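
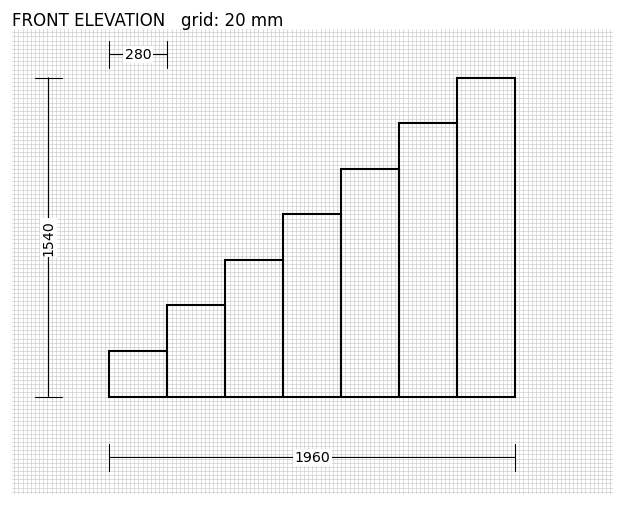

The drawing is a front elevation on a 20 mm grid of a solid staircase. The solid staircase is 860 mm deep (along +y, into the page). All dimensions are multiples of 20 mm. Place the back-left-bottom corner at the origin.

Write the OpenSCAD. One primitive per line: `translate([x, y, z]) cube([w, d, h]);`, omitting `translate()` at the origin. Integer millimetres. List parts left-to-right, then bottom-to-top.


cube([280, 860, 220]);
translate([280, 0, 0]) cube([280, 860, 440]);
translate([560, 0, 0]) cube([280, 860, 660]);
translate([840, 0, 0]) cube([280, 860, 880]);
translate([1120, 0, 0]) cube([280, 860, 1100]);
translate([1400, 0, 0]) cube([280, 860, 1320]);
translate([1680, 0, 0]) cube([280, 860, 1540]);


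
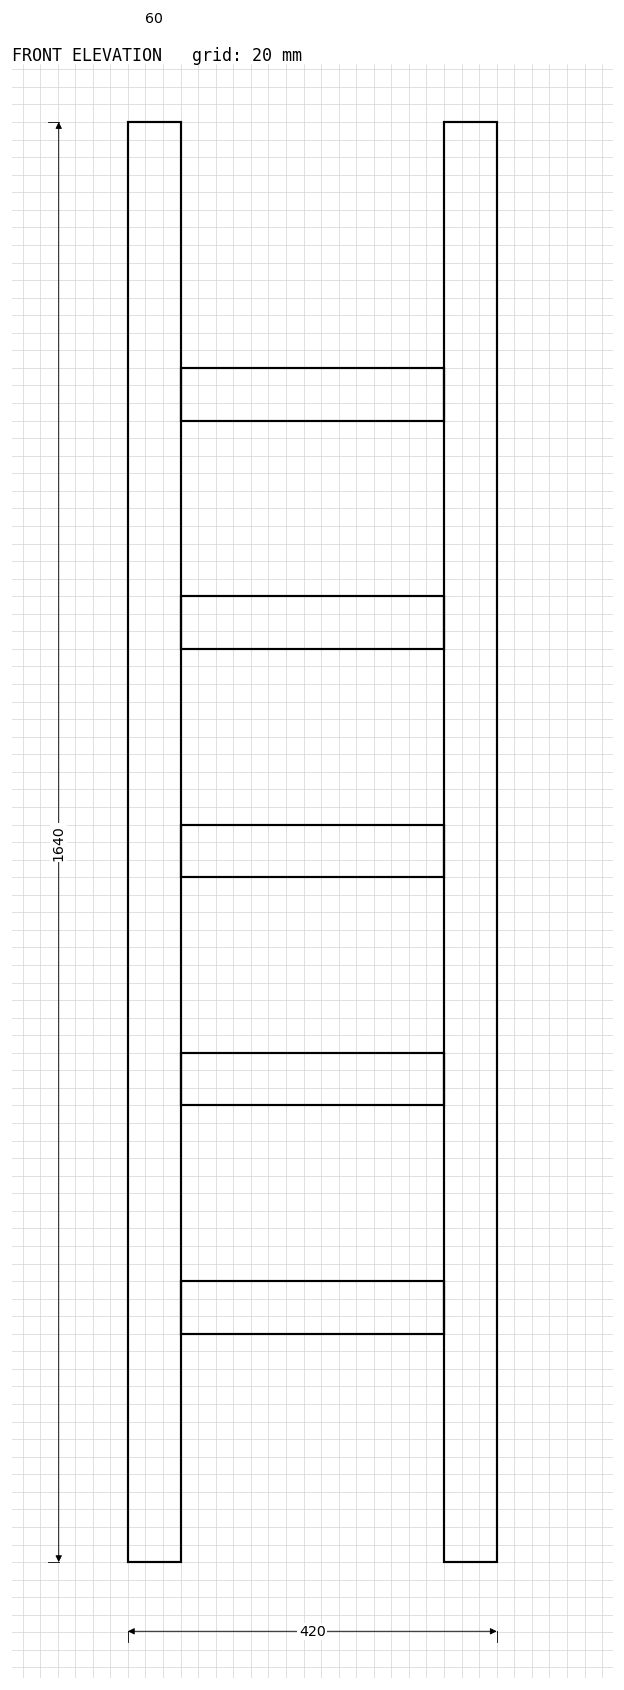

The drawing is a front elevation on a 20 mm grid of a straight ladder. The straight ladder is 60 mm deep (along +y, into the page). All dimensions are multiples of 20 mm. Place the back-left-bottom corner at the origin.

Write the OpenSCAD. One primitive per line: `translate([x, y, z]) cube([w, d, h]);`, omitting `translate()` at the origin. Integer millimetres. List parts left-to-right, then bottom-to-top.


cube([60, 60, 1640]);
translate([60, 0, 260]) cube([300, 60, 60]);
translate([60, 0, 520]) cube([300, 60, 60]);
translate([60, 0, 780]) cube([300, 60, 60]);
translate([60, 0, 1040]) cube([300, 60, 60]);
translate([60, 0, 1300]) cube([300, 60, 60]);
translate([360, 0, 0]) cube([60, 60, 1640]);


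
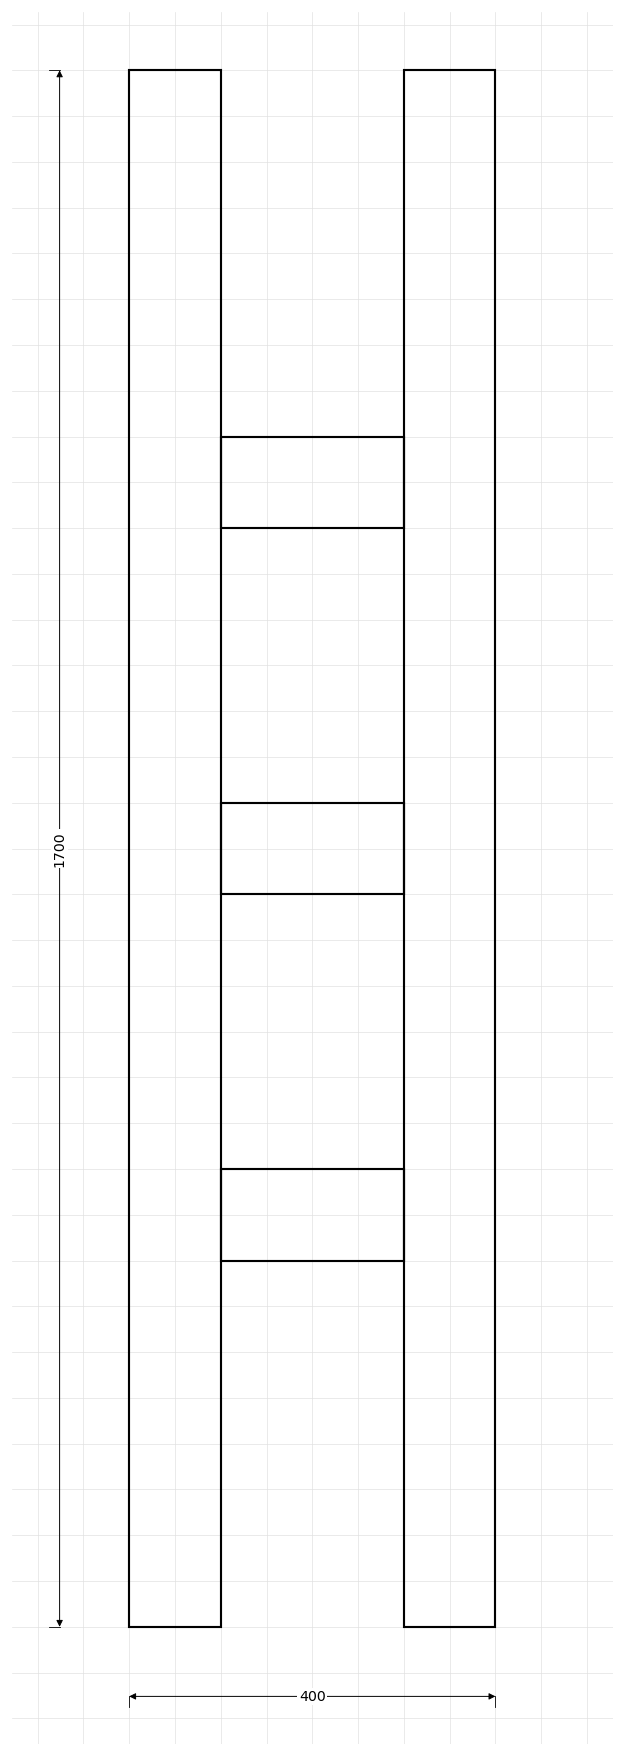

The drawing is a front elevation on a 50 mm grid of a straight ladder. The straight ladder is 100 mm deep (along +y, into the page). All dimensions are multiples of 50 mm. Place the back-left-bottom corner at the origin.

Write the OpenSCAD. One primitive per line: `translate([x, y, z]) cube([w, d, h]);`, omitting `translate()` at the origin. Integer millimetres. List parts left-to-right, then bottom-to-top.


cube([100, 100, 1700]);
translate([100, 0, 400]) cube([200, 100, 100]);
translate([100, 0, 800]) cube([200, 100, 100]);
translate([100, 0, 1200]) cube([200, 100, 100]);
translate([300, 0, 0]) cube([100, 100, 1700]);


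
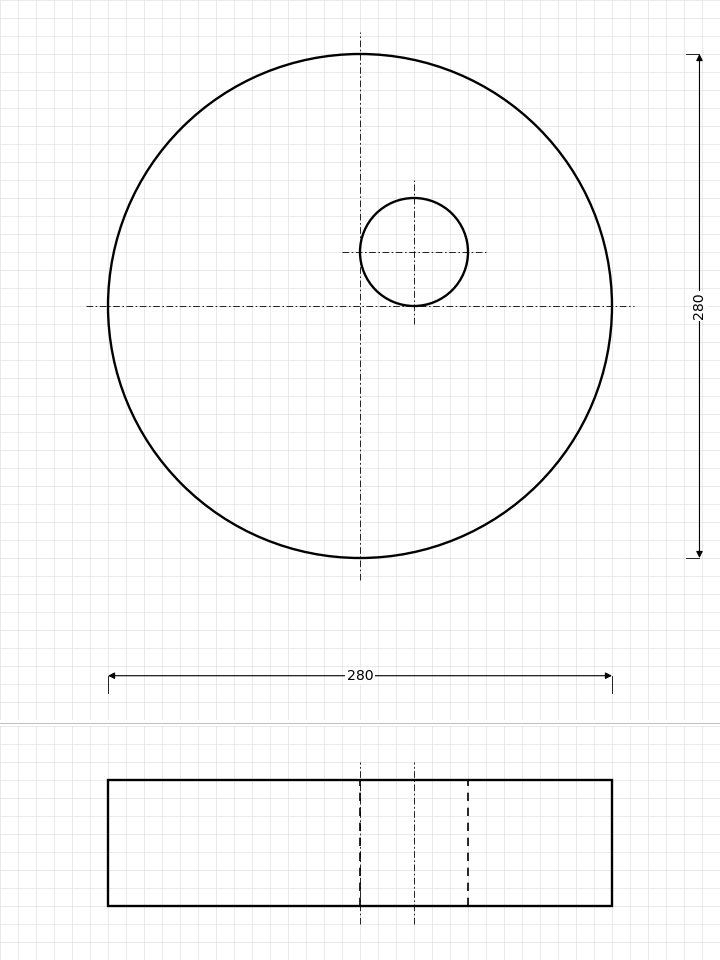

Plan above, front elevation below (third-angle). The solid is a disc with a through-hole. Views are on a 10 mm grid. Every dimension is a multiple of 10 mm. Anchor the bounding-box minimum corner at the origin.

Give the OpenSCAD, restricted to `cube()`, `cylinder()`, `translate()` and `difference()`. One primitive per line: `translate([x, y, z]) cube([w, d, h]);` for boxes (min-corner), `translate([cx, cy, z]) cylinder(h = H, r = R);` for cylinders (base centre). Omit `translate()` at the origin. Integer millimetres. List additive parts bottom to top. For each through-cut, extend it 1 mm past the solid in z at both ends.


difference() {
  translate([140, 140, 0]) cylinder(h = 70, r = 140);
  translate([170, 170, -1]) cylinder(h = 72, r = 30);
}


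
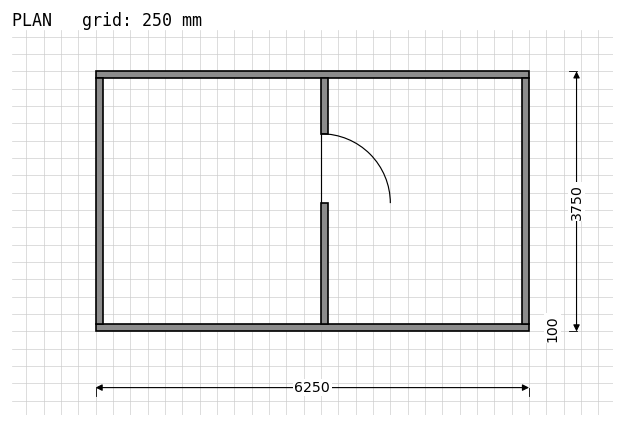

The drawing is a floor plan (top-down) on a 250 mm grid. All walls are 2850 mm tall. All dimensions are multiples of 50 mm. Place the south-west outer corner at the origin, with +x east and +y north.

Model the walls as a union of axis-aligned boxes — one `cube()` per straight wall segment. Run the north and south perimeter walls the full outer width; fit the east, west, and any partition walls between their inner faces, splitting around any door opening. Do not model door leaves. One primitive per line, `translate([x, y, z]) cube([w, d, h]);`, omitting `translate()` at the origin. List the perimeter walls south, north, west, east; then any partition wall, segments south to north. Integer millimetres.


cube([6250, 100, 2850]);
translate([0, 3650, 0]) cube([6250, 100, 2850]);
translate([0, 100, 0]) cube([100, 3550, 2850]);
translate([6150, 100, 0]) cube([100, 3550, 2850]);
translate([3250, 100, 0]) cube([100, 1750, 2850]);
translate([3250, 2850, 0]) cube([100, 800, 2850]);


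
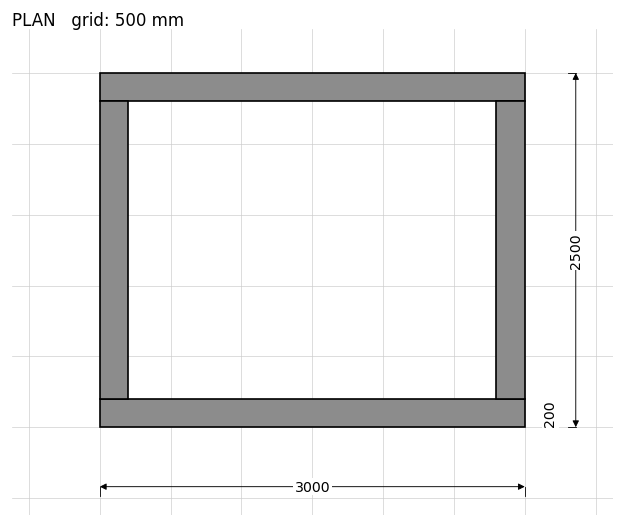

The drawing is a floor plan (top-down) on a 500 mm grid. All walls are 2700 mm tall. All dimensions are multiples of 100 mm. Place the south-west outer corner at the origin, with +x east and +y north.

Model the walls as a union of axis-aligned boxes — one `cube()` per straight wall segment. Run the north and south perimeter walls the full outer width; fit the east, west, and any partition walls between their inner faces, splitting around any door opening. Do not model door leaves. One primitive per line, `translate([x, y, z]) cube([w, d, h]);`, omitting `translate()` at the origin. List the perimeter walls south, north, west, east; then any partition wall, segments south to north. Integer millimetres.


cube([3000, 200, 2700]);
translate([0, 2300, 0]) cube([3000, 200, 2700]);
translate([0, 200, 0]) cube([200, 2100, 2700]);
translate([2800, 200, 0]) cube([200, 2100, 2700]);


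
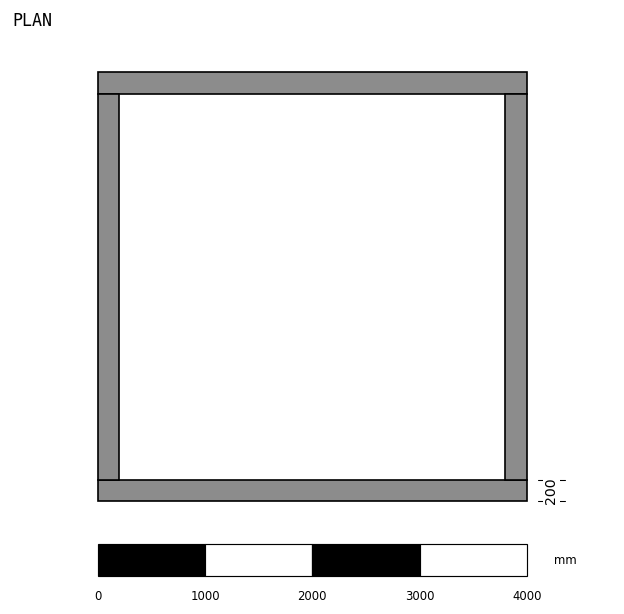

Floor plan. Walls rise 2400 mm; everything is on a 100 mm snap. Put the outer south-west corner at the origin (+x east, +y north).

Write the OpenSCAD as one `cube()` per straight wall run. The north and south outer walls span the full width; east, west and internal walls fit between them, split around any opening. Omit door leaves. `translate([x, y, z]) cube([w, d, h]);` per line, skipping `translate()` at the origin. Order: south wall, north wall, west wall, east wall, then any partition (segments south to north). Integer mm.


cube([4000, 200, 2400]);
translate([0, 3800, 0]) cube([4000, 200, 2400]);
translate([0, 200, 0]) cube([200, 3600, 2400]);
translate([3800, 200, 0]) cube([200, 3600, 2400]);


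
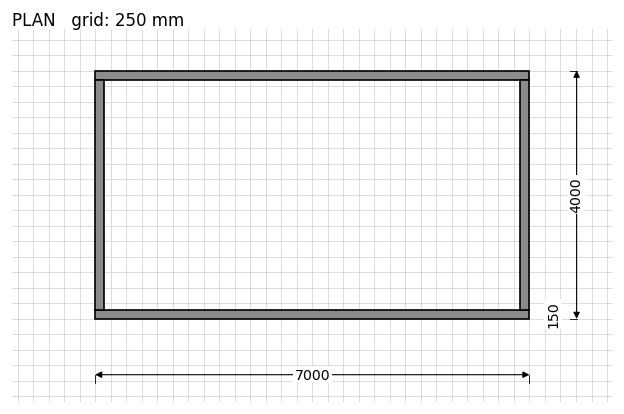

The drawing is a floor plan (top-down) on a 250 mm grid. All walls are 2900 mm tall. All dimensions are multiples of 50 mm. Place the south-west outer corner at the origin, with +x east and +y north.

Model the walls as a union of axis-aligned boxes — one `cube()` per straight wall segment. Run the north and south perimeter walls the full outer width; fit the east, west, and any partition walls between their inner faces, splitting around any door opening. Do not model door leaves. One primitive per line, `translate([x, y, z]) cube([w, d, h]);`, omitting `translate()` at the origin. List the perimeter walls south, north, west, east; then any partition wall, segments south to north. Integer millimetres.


cube([7000, 150, 2900]);
translate([0, 3850, 0]) cube([7000, 150, 2900]);
translate([0, 150, 0]) cube([150, 3700, 2900]);
translate([6850, 150, 0]) cube([150, 3700, 2900]);


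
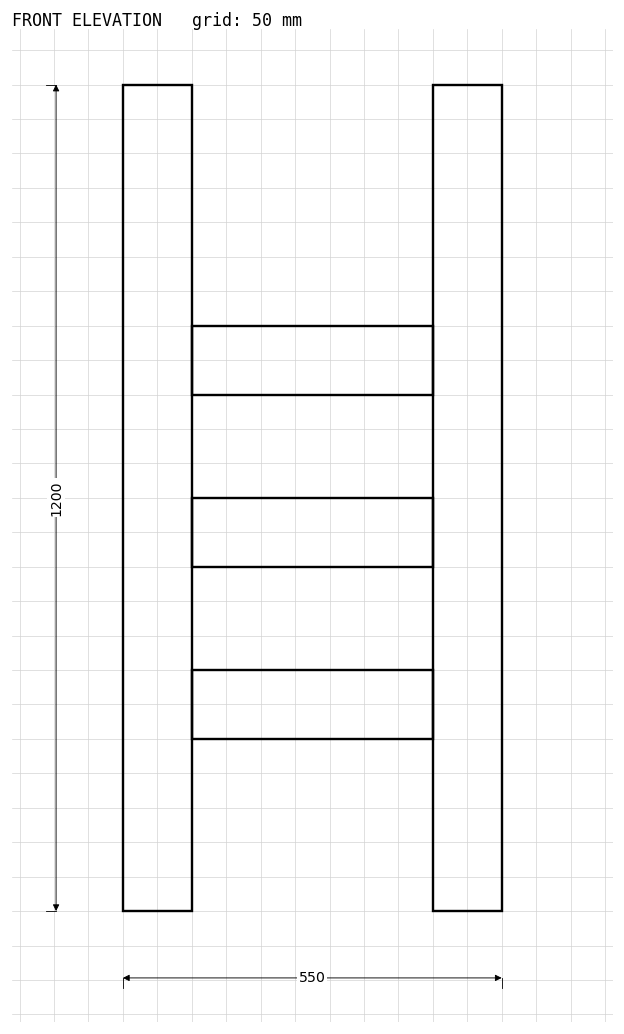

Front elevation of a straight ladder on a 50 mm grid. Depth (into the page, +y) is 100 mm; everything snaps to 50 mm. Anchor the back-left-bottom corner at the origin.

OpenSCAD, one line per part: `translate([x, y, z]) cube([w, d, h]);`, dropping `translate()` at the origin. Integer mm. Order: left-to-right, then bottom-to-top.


cube([100, 100, 1200]);
translate([100, 0, 250]) cube([350, 100, 100]);
translate([100, 0, 500]) cube([350, 100, 100]);
translate([100, 0, 750]) cube([350, 100, 100]);
translate([450, 0, 0]) cube([100, 100, 1200]);


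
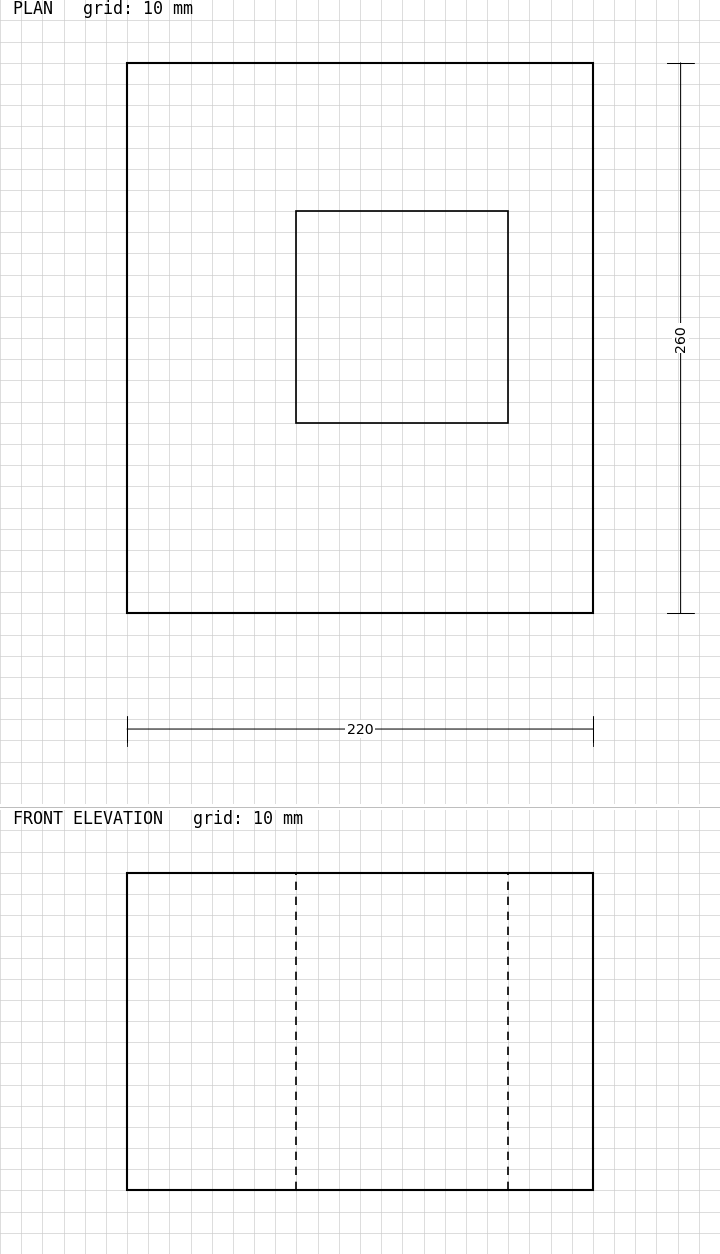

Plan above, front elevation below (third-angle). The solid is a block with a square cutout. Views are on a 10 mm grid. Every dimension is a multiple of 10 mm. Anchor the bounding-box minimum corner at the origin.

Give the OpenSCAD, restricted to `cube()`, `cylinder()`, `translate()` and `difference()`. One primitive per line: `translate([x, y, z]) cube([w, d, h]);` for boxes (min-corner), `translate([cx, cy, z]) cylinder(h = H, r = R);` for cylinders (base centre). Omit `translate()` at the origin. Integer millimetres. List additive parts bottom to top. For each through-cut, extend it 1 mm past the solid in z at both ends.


difference() {
  cube([220, 260, 150]);
  translate([80, 90, -1]) cube([100, 100, 152]);
}


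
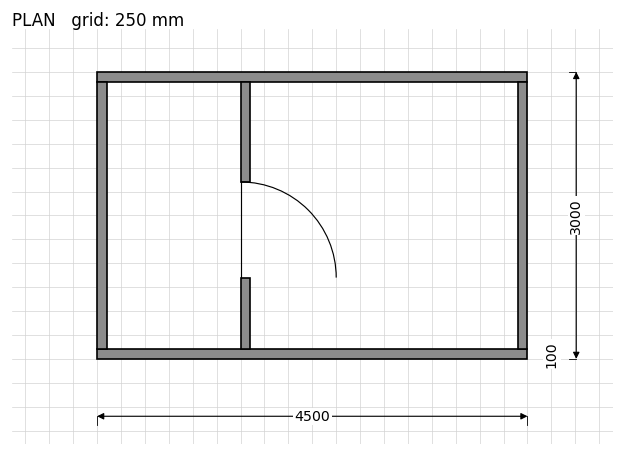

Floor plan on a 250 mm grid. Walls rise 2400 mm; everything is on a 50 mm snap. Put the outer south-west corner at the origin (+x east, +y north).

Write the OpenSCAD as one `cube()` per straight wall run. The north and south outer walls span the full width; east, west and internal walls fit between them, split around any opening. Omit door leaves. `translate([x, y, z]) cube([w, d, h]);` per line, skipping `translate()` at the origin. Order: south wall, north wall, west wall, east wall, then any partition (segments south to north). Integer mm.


cube([4500, 100, 2400]);
translate([0, 2900, 0]) cube([4500, 100, 2400]);
translate([0, 100, 0]) cube([100, 2800, 2400]);
translate([4400, 100, 0]) cube([100, 2800, 2400]);
translate([1500, 100, 0]) cube([100, 750, 2400]);
translate([1500, 1850, 0]) cube([100, 1050, 2400]);


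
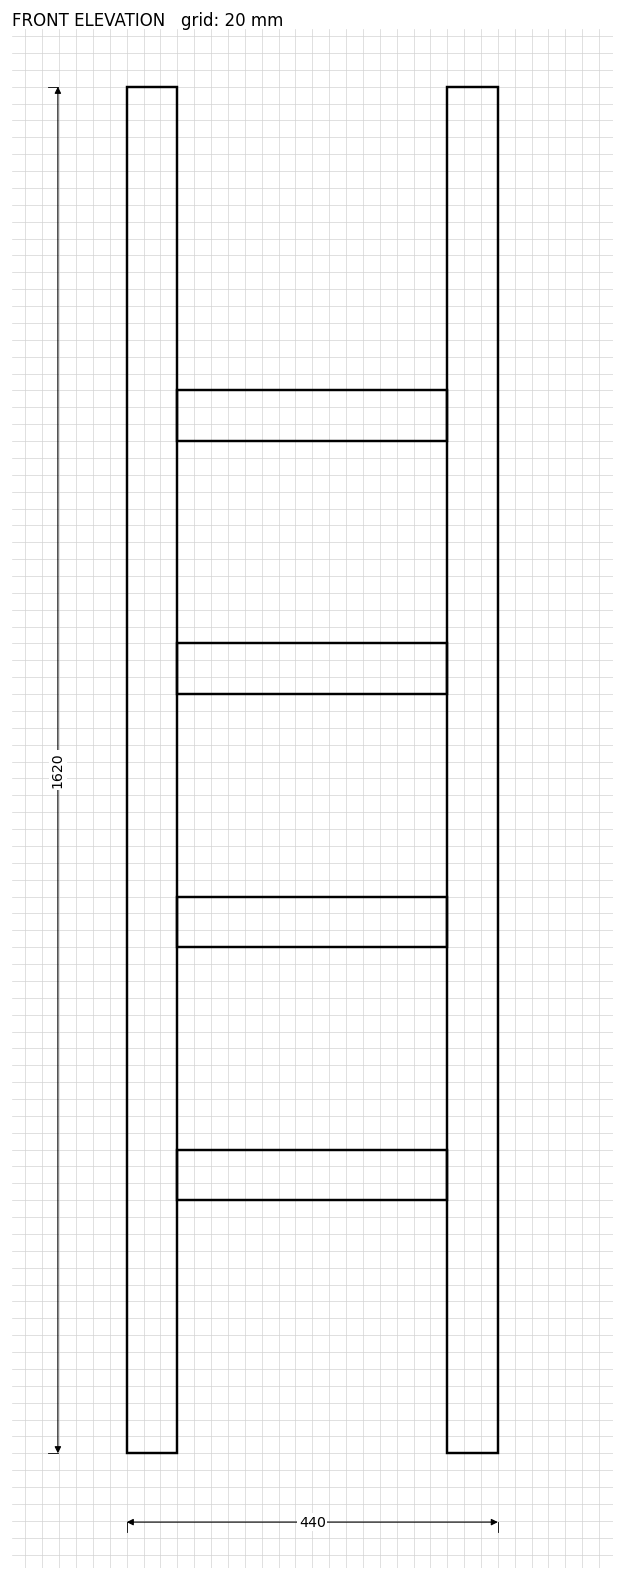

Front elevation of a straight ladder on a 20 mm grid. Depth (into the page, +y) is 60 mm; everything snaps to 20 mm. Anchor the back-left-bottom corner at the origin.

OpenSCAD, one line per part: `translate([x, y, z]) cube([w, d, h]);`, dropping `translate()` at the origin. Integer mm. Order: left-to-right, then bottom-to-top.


cube([60, 60, 1620]);
translate([60, 0, 300]) cube([320, 60, 60]);
translate([60, 0, 600]) cube([320, 60, 60]);
translate([60, 0, 900]) cube([320, 60, 60]);
translate([60, 0, 1200]) cube([320, 60, 60]);
translate([380, 0, 0]) cube([60, 60, 1620]);


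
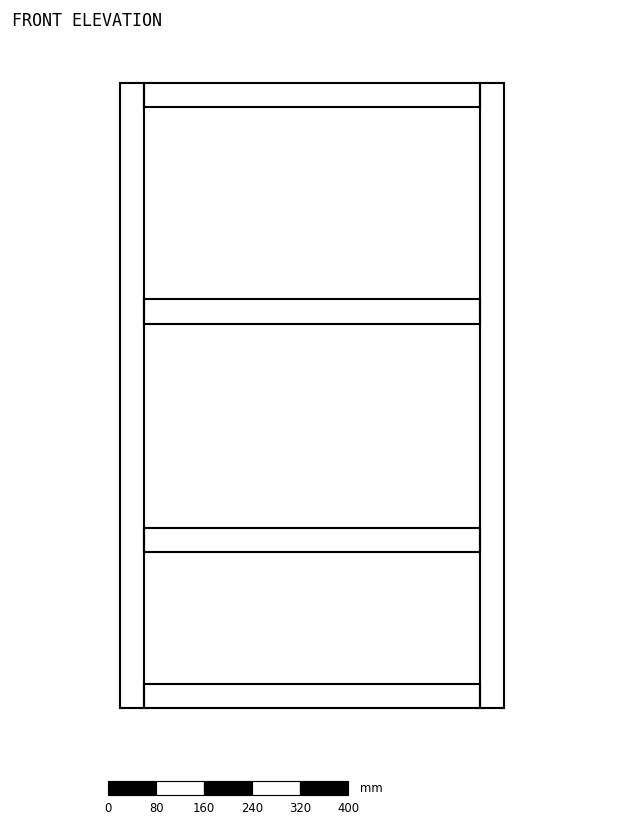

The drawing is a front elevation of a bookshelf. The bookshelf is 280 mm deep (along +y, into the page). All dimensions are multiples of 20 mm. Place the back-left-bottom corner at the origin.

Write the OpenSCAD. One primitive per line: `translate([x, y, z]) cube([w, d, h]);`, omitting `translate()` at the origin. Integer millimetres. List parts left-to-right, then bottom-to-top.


cube([40, 280, 1040]);
translate([40, 0, 0]) cube([560, 280, 40]);
translate([40, 0, 260]) cube([560, 280, 40]);
translate([40, 0, 640]) cube([560, 280, 40]);
translate([40, 0, 1000]) cube([560, 280, 40]);
translate([600, 0, 0]) cube([40, 280, 1040]);


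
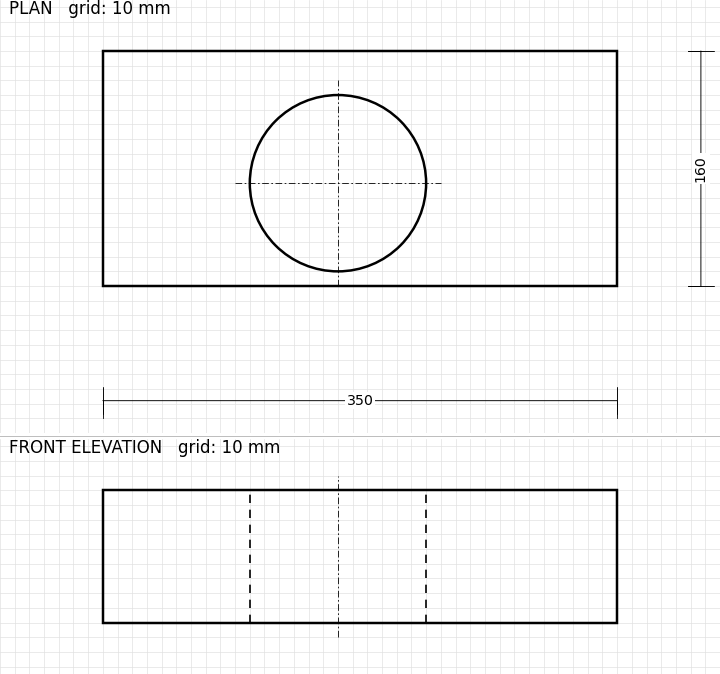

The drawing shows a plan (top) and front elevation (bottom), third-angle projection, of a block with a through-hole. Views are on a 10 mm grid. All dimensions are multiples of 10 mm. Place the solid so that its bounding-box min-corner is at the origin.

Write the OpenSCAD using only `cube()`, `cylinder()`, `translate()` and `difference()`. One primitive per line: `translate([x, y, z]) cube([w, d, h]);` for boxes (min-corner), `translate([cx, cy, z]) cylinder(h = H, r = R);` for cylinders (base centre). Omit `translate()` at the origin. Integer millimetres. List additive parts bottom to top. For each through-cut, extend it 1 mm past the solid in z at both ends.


difference() {
  cube([350, 160, 90]);
  translate([160, 70, -1]) cylinder(h = 92, r = 60);
}


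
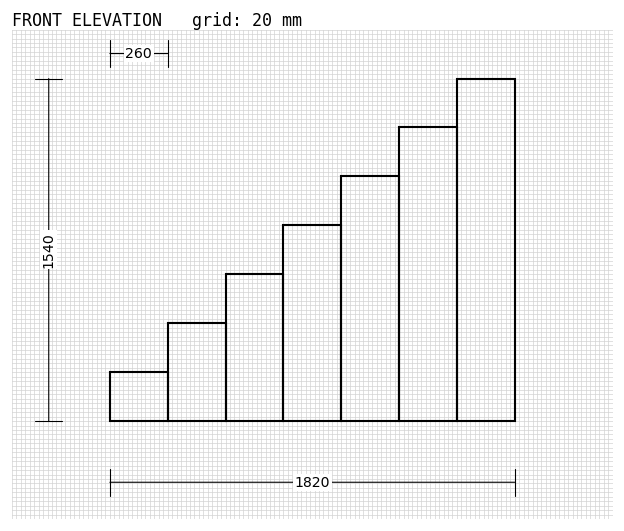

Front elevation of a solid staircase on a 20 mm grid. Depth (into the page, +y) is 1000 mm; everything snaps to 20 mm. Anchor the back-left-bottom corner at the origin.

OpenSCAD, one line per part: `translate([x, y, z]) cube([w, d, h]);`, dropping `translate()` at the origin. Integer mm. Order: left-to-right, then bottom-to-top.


cube([260, 1000, 220]);
translate([260, 0, 0]) cube([260, 1000, 440]);
translate([520, 0, 0]) cube([260, 1000, 660]);
translate([780, 0, 0]) cube([260, 1000, 880]);
translate([1040, 0, 0]) cube([260, 1000, 1100]);
translate([1300, 0, 0]) cube([260, 1000, 1320]);
translate([1560, 0, 0]) cube([260, 1000, 1540]);


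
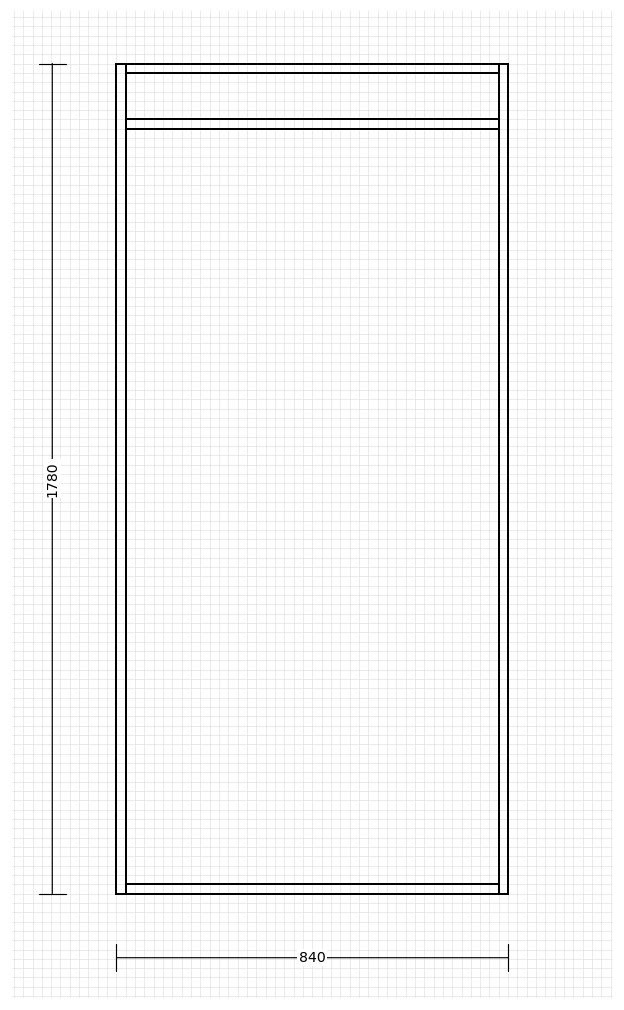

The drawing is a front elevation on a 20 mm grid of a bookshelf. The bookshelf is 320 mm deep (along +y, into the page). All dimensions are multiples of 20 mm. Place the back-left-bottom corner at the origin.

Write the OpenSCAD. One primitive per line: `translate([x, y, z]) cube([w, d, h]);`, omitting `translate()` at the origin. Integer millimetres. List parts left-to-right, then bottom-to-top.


cube([20, 320, 1780]);
translate([20, 0, 0]) cube([800, 320, 20]);
translate([20, 0, 1640]) cube([800, 320, 20]);
translate([20, 0, 1760]) cube([800, 320, 20]);
translate([820, 0, 0]) cube([20, 320, 1780]);


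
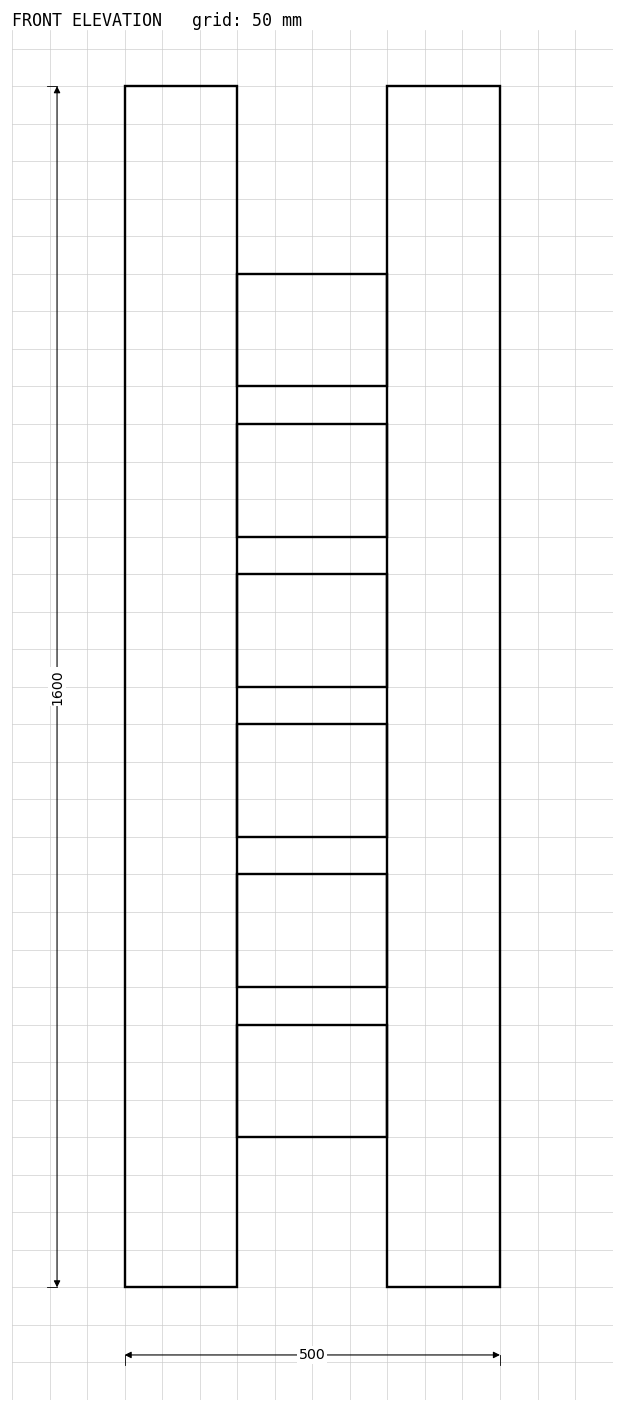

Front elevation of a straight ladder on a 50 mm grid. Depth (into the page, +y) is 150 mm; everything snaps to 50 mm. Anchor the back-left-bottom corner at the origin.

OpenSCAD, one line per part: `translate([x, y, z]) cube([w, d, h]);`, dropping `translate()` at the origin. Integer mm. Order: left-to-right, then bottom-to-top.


cube([150, 150, 1600]);
translate([150, 0, 200]) cube([200, 150, 150]);
translate([150, 0, 400]) cube([200, 150, 150]);
translate([150, 0, 600]) cube([200, 150, 150]);
translate([150, 0, 800]) cube([200, 150, 150]);
translate([150, 0, 1000]) cube([200, 150, 150]);
translate([150, 0, 1200]) cube([200, 150, 150]);
translate([350, 0, 0]) cube([150, 150, 1600]);


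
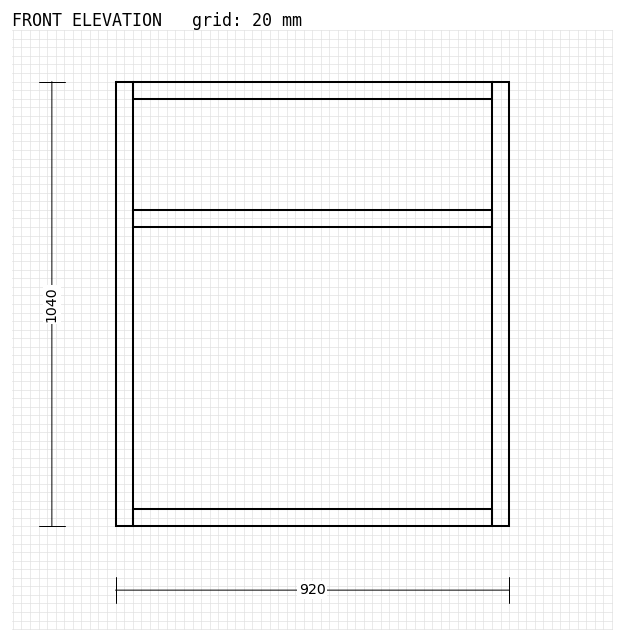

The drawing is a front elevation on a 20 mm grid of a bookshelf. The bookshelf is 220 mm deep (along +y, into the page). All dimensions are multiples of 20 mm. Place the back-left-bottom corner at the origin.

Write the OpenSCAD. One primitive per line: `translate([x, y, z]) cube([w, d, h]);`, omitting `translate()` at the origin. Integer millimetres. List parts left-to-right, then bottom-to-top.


cube([40, 220, 1040]);
translate([40, 0, 0]) cube([840, 220, 40]);
translate([40, 0, 700]) cube([840, 220, 40]);
translate([40, 0, 1000]) cube([840, 220, 40]);
translate([880, 0, 0]) cube([40, 220, 1040]);


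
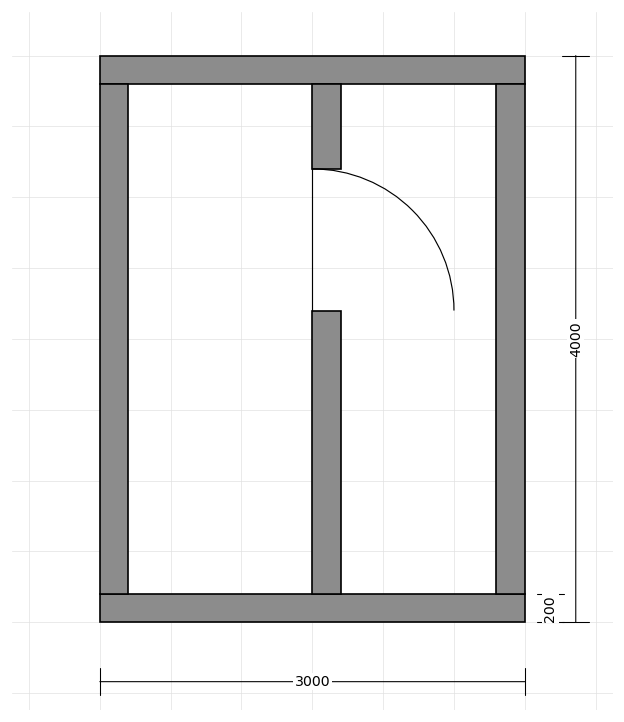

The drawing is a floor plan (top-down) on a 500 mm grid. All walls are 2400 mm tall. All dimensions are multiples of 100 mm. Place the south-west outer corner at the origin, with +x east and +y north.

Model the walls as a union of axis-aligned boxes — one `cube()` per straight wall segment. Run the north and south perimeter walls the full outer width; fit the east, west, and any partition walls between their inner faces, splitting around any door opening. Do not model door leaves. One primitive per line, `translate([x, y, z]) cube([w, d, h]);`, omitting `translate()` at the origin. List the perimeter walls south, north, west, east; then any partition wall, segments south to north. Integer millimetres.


cube([3000, 200, 2400]);
translate([0, 3800, 0]) cube([3000, 200, 2400]);
translate([0, 200, 0]) cube([200, 3600, 2400]);
translate([2800, 200, 0]) cube([200, 3600, 2400]);
translate([1500, 200, 0]) cube([200, 2000, 2400]);
translate([1500, 3200, 0]) cube([200, 600, 2400]);


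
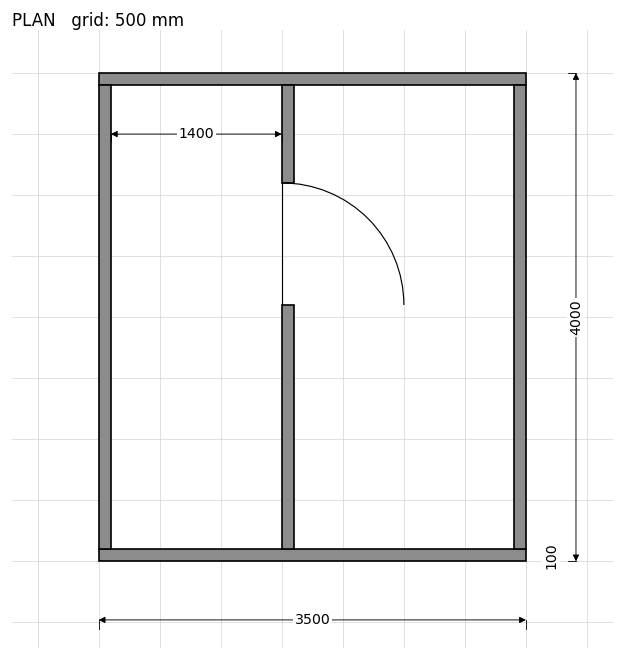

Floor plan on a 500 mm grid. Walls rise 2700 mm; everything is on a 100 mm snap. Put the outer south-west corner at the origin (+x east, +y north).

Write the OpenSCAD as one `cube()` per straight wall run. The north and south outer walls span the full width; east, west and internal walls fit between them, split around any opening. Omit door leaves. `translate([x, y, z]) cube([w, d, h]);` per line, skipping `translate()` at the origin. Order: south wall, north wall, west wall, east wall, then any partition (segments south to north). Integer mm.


cube([3500, 100, 2700]);
translate([0, 3900, 0]) cube([3500, 100, 2700]);
translate([0, 100, 0]) cube([100, 3800, 2700]);
translate([3400, 100, 0]) cube([100, 3800, 2700]);
translate([1500, 100, 0]) cube([100, 2000, 2700]);
translate([1500, 3100, 0]) cube([100, 800, 2700]);


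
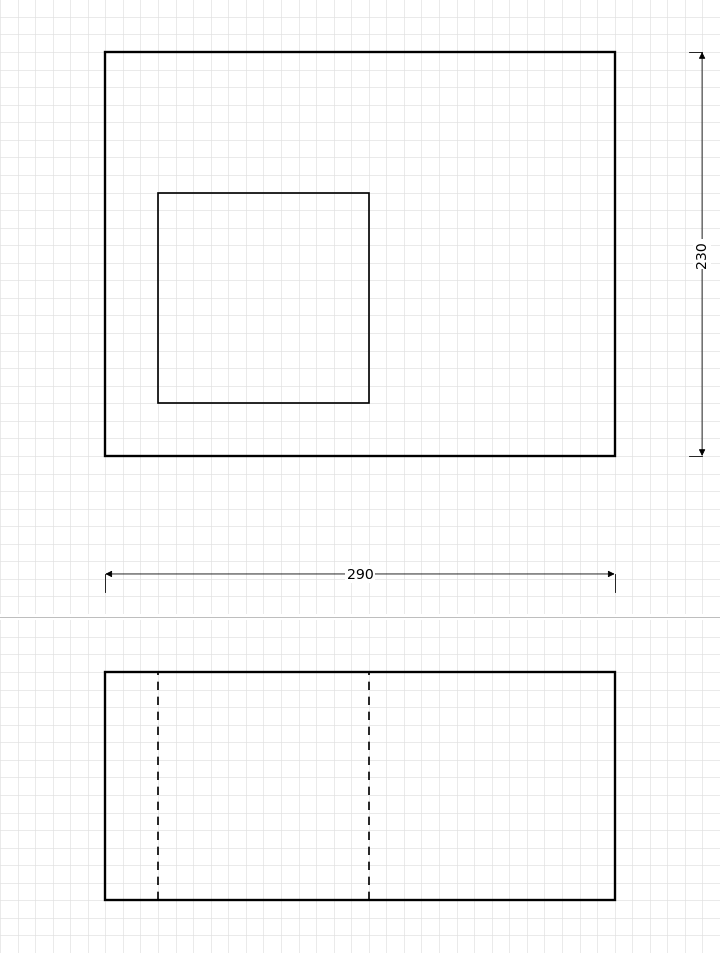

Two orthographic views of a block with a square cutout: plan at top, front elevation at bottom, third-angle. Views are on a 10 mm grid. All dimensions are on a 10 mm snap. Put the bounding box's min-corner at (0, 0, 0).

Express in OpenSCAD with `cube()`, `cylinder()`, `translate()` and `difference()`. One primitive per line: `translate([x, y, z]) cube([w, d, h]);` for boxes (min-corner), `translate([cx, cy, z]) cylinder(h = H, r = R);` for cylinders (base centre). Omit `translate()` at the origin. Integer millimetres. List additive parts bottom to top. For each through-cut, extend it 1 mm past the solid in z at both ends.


difference() {
  cube([290, 230, 130]);
  translate([30, 30, -1]) cube([120, 120, 132]);
}


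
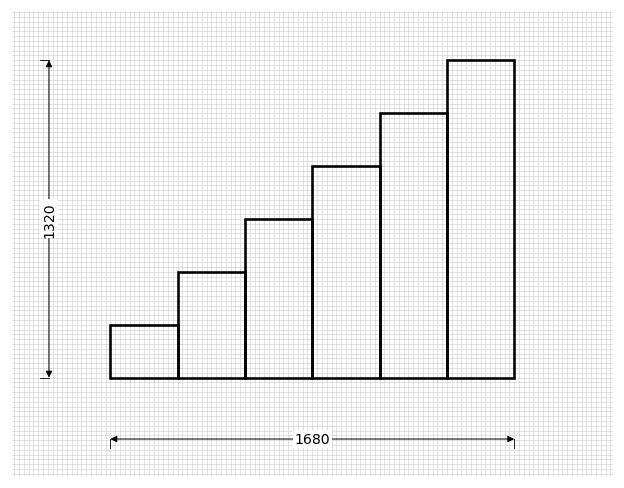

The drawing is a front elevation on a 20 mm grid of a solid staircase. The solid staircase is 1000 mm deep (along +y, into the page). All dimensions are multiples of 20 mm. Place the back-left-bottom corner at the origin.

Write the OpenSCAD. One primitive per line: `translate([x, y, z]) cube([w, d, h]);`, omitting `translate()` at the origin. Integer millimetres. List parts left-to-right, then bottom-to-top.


cube([280, 1000, 220]);
translate([280, 0, 0]) cube([280, 1000, 440]);
translate([560, 0, 0]) cube([280, 1000, 660]);
translate([840, 0, 0]) cube([280, 1000, 880]);
translate([1120, 0, 0]) cube([280, 1000, 1100]);
translate([1400, 0, 0]) cube([280, 1000, 1320]);


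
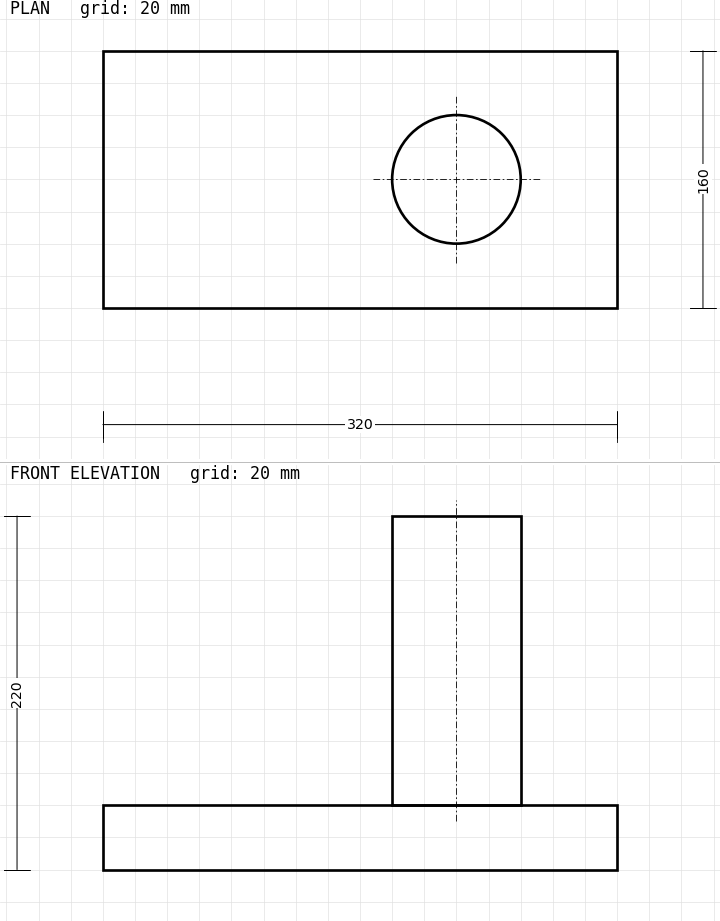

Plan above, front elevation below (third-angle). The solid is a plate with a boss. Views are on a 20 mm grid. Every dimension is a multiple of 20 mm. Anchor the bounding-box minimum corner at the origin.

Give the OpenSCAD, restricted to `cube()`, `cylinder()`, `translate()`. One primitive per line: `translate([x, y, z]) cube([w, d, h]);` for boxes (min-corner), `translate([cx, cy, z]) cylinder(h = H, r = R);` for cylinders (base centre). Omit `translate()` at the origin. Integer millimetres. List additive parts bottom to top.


cube([320, 160, 40]);
translate([220, 80, 40]) cylinder(h = 180, r = 40);


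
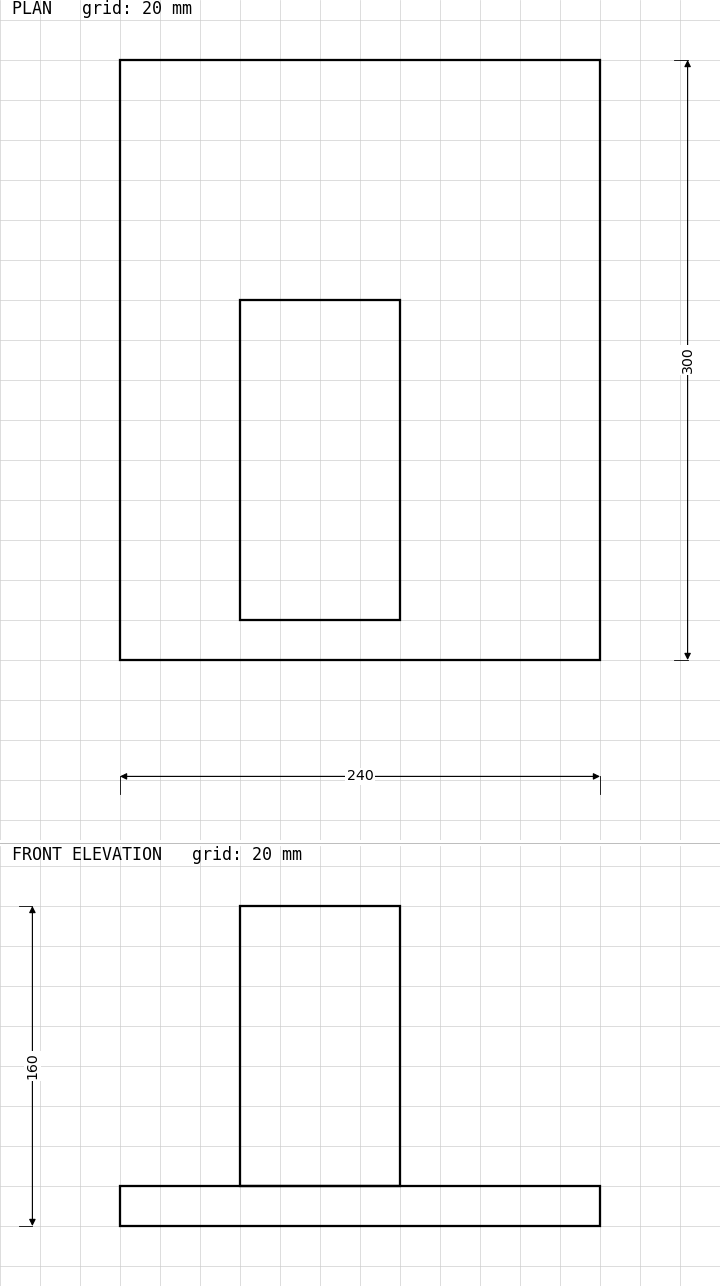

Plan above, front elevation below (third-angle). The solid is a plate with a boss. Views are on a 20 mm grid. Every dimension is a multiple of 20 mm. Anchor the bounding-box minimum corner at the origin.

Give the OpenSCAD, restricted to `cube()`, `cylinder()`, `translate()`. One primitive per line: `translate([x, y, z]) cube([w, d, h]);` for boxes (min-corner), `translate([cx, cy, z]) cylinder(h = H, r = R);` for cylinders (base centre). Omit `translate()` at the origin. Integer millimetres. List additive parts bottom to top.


cube([240, 300, 20]);
translate([60, 20, 20]) cube([80, 160, 140]);


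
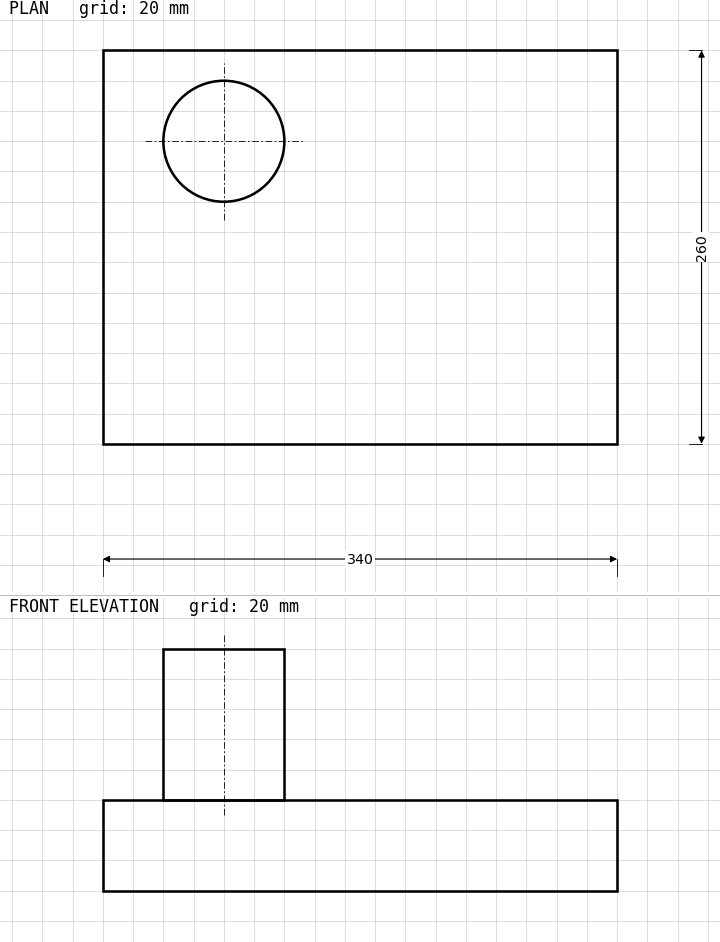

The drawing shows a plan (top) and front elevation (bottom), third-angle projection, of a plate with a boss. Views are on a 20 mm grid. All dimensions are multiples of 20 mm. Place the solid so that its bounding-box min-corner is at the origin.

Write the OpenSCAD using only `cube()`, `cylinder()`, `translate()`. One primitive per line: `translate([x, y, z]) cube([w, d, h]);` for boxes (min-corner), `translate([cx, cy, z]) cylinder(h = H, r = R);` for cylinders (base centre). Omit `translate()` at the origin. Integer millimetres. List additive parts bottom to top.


cube([340, 260, 60]);
translate([80, 200, 60]) cylinder(h = 100, r = 40);


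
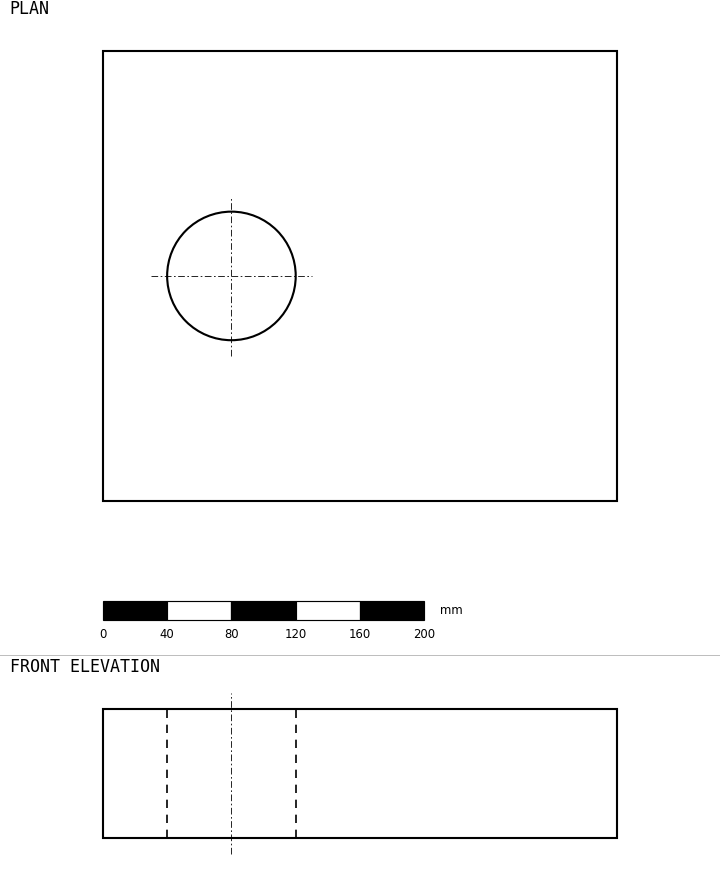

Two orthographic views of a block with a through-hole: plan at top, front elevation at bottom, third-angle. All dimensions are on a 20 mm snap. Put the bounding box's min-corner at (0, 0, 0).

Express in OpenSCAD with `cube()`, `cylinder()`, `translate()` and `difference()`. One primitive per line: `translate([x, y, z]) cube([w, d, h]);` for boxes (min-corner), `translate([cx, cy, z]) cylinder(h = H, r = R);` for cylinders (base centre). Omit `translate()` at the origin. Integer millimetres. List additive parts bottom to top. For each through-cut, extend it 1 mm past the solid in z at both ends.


difference() {
  cube([320, 280, 80]);
  translate([80, 140, -1]) cylinder(h = 82, r = 40);
}


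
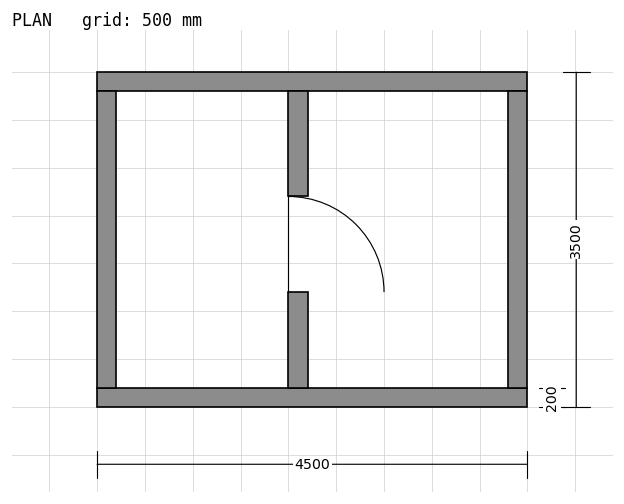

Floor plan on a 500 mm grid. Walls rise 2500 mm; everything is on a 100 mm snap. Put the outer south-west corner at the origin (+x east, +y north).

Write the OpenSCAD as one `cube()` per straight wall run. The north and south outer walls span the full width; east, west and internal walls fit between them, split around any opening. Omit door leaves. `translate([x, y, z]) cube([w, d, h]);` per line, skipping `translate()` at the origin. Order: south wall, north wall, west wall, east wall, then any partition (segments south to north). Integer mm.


cube([4500, 200, 2500]);
translate([0, 3300, 0]) cube([4500, 200, 2500]);
translate([0, 200, 0]) cube([200, 3100, 2500]);
translate([4300, 200, 0]) cube([200, 3100, 2500]);
translate([2000, 200, 0]) cube([200, 1000, 2500]);
translate([2000, 2200, 0]) cube([200, 1100, 2500]);


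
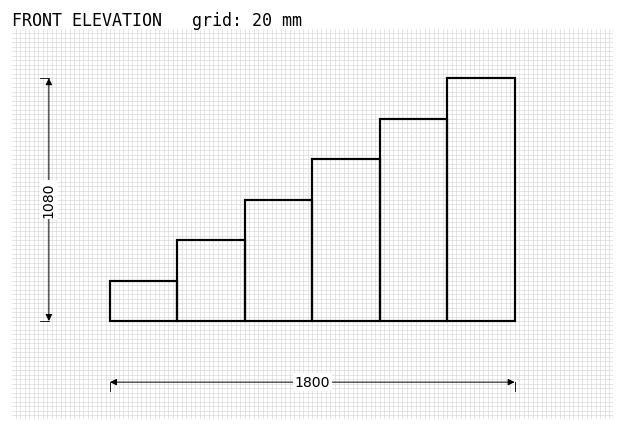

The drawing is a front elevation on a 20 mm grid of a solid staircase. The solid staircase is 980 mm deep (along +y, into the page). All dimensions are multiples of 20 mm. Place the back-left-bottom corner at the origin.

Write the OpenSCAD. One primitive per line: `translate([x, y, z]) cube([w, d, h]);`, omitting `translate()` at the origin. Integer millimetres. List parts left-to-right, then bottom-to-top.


cube([300, 980, 180]);
translate([300, 0, 0]) cube([300, 980, 360]);
translate([600, 0, 0]) cube([300, 980, 540]);
translate([900, 0, 0]) cube([300, 980, 720]);
translate([1200, 0, 0]) cube([300, 980, 900]);
translate([1500, 0, 0]) cube([300, 980, 1080]);


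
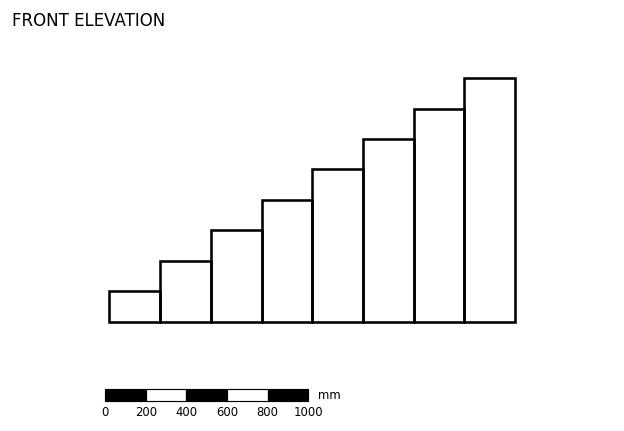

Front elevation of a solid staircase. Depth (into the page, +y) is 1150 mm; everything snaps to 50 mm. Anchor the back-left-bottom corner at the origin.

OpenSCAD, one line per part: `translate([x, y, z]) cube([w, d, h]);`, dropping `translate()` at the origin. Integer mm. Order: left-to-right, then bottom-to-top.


cube([250, 1150, 150]);
translate([250, 0, 0]) cube([250, 1150, 300]);
translate([500, 0, 0]) cube([250, 1150, 450]);
translate([750, 0, 0]) cube([250, 1150, 600]);
translate([1000, 0, 0]) cube([250, 1150, 750]);
translate([1250, 0, 0]) cube([250, 1150, 900]);
translate([1500, 0, 0]) cube([250, 1150, 1050]);
translate([1750, 0, 0]) cube([250, 1150, 1200]);


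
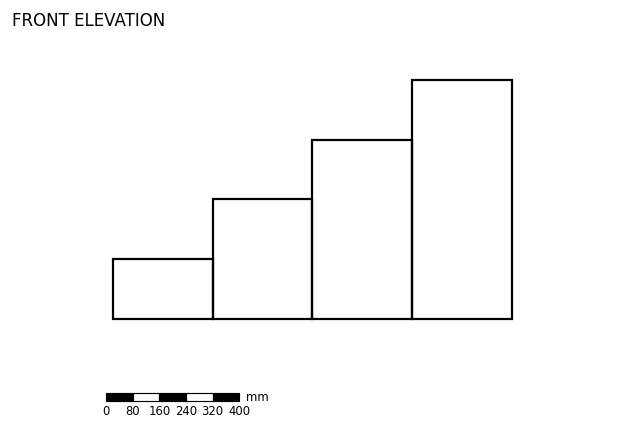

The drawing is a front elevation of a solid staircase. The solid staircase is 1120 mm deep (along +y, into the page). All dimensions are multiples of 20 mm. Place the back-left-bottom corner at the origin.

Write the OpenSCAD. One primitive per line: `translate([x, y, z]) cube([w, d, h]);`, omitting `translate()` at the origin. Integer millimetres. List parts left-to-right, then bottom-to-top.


cube([300, 1120, 180]);
translate([300, 0, 0]) cube([300, 1120, 360]);
translate([600, 0, 0]) cube([300, 1120, 540]);
translate([900, 0, 0]) cube([300, 1120, 720]);


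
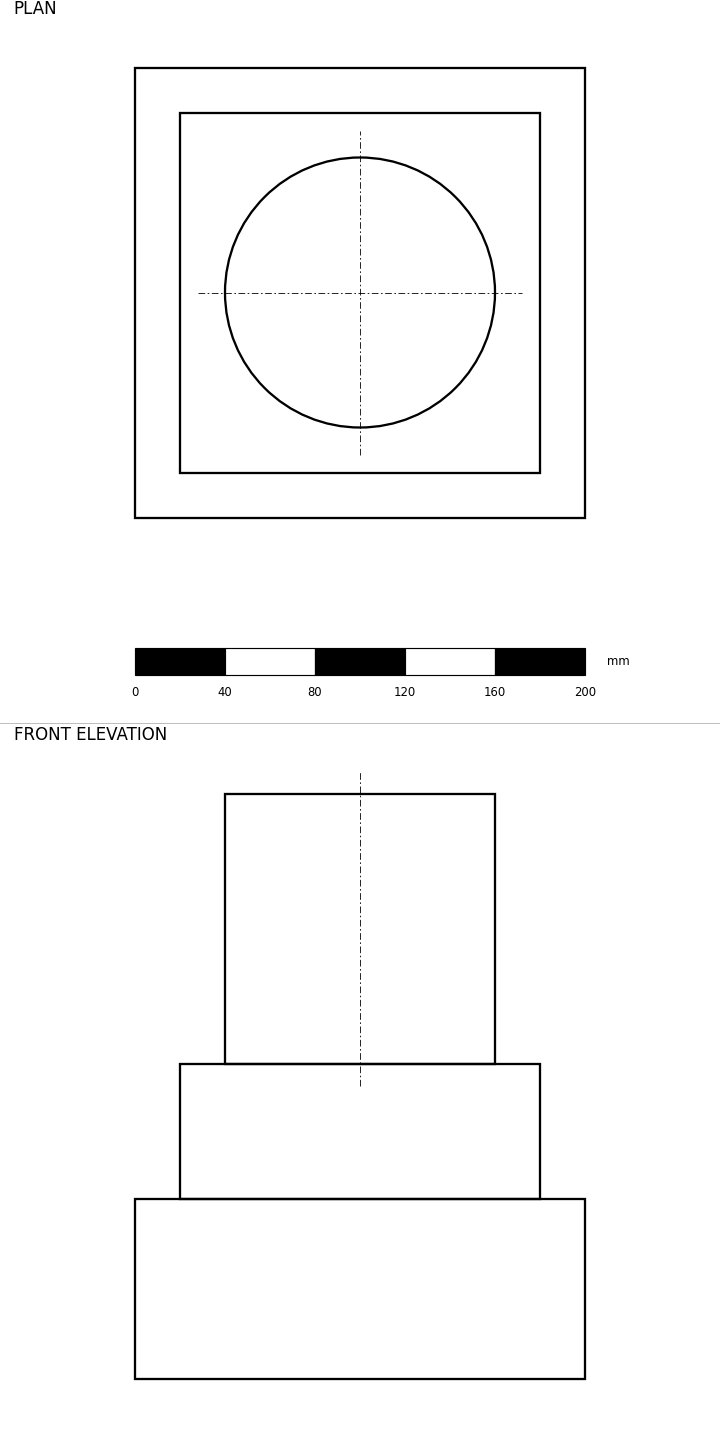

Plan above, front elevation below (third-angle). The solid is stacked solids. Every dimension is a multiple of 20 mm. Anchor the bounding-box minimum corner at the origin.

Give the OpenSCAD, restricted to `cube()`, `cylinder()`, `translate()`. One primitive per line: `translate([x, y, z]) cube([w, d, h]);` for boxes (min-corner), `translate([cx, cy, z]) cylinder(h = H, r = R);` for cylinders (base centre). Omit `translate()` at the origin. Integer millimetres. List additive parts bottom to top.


cube([200, 200, 80]);
translate([20, 20, 80]) cube([160, 160, 60]);
translate([100, 100, 140]) cylinder(h = 120, r = 60);


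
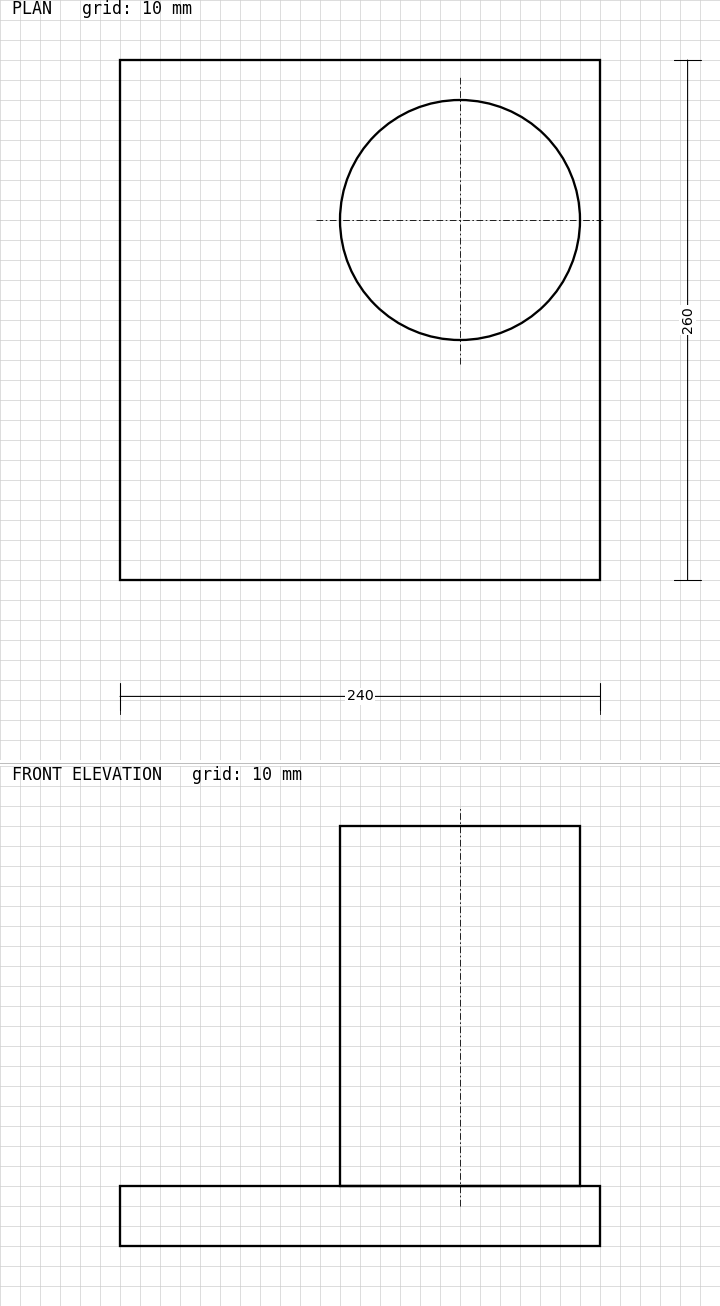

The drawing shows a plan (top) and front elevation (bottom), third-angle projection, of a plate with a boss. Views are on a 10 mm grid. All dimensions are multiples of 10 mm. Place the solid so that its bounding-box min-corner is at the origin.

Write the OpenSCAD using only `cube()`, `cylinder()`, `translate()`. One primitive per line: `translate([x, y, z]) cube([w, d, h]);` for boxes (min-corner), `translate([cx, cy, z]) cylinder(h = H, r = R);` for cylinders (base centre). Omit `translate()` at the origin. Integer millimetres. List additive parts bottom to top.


cube([240, 260, 30]);
translate([170, 180, 30]) cylinder(h = 180, r = 60);


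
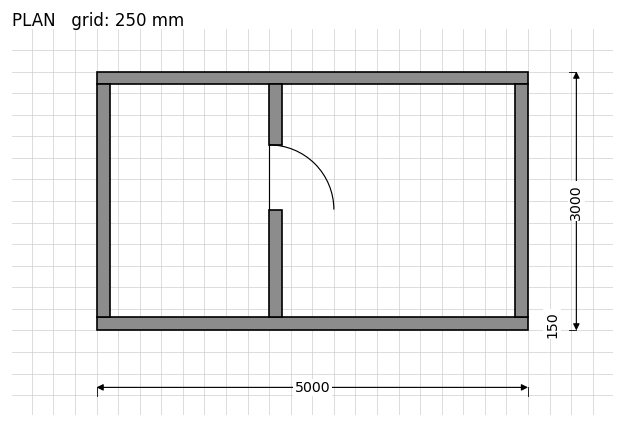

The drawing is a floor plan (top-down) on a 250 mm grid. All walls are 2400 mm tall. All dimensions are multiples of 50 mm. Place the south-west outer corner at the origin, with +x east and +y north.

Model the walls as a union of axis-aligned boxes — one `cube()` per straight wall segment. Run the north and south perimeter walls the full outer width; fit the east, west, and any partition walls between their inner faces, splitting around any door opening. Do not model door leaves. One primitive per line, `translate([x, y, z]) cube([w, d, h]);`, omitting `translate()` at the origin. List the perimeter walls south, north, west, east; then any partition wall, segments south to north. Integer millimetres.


cube([5000, 150, 2400]);
translate([0, 2850, 0]) cube([5000, 150, 2400]);
translate([0, 150, 0]) cube([150, 2700, 2400]);
translate([4850, 150, 0]) cube([150, 2700, 2400]);
translate([2000, 150, 0]) cube([150, 1250, 2400]);
translate([2000, 2150, 0]) cube([150, 700, 2400]);


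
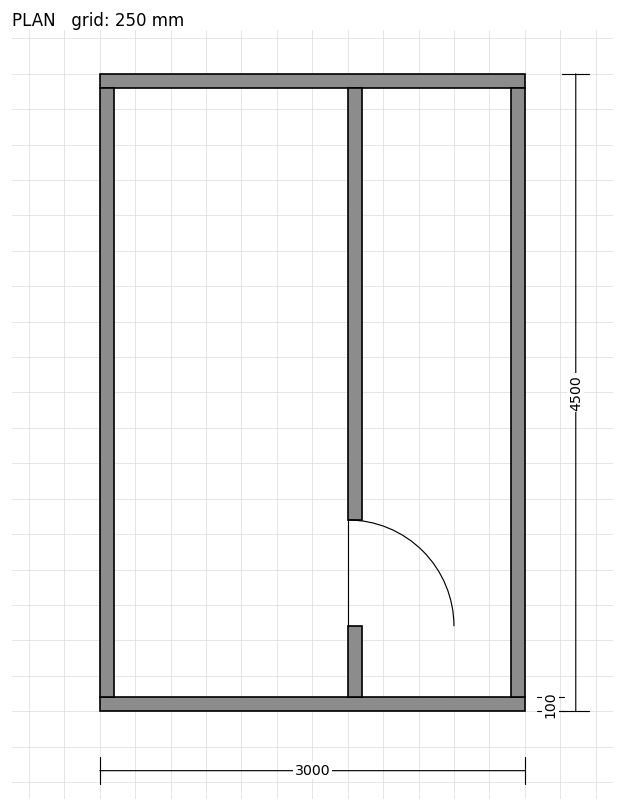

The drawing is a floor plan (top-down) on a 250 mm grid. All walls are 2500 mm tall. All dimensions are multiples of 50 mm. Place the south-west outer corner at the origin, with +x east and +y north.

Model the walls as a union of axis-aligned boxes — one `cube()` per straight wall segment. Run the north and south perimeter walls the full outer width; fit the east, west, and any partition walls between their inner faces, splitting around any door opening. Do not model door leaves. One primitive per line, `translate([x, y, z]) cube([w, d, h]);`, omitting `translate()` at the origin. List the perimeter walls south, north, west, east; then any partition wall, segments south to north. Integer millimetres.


cube([3000, 100, 2500]);
translate([0, 4400, 0]) cube([3000, 100, 2500]);
translate([0, 100, 0]) cube([100, 4300, 2500]);
translate([2900, 100, 0]) cube([100, 4300, 2500]);
translate([1750, 100, 0]) cube([100, 500, 2500]);
translate([1750, 1350, 0]) cube([100, 3050, 2500]);


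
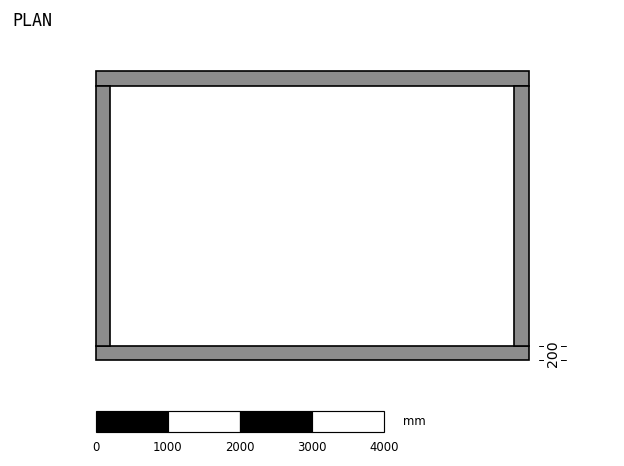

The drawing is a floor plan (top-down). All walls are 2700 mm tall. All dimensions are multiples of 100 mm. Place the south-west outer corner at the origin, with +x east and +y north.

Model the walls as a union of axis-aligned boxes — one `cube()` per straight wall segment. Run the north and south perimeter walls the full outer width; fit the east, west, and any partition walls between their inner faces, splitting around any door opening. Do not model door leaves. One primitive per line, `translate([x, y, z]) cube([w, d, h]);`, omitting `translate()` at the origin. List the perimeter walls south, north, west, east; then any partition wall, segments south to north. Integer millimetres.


cube([6000, 200, 2700]);
translate([0, 3800, 0]) cube([6000, 200, 2700]);
translate([0, 200, 0]) cube([200, 3600, 2700]);
translate([5800, 200, 0]) cube([200, 3600, 2700]);


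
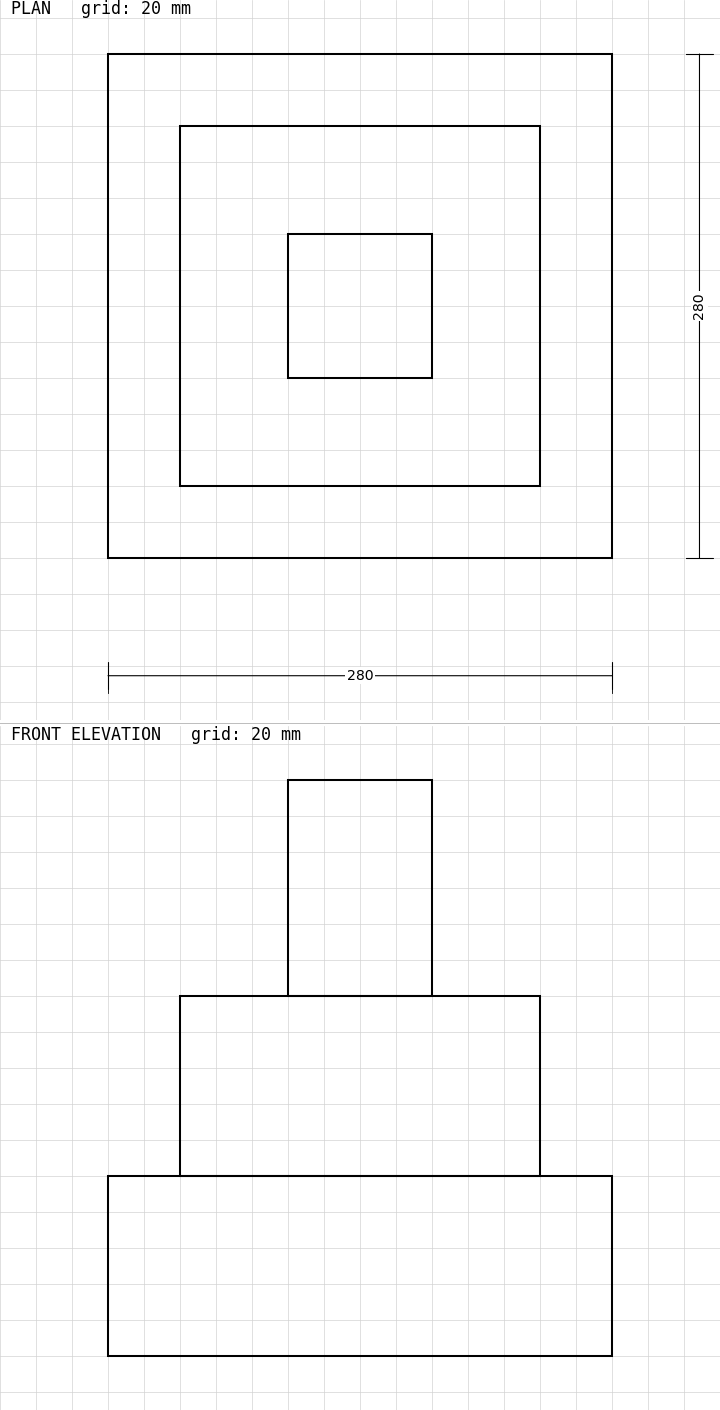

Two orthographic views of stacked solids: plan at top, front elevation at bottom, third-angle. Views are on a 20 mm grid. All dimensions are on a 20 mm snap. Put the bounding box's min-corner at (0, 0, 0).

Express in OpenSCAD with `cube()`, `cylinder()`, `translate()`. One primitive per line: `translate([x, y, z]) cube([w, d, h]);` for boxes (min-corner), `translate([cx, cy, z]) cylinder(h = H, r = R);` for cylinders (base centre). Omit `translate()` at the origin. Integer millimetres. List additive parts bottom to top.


cube([280, 280, 100]);
translate([40, 40, 100]) cube([200, 200, 100]);
translate([100, 100, 200]) cube([80, 80, 120]);


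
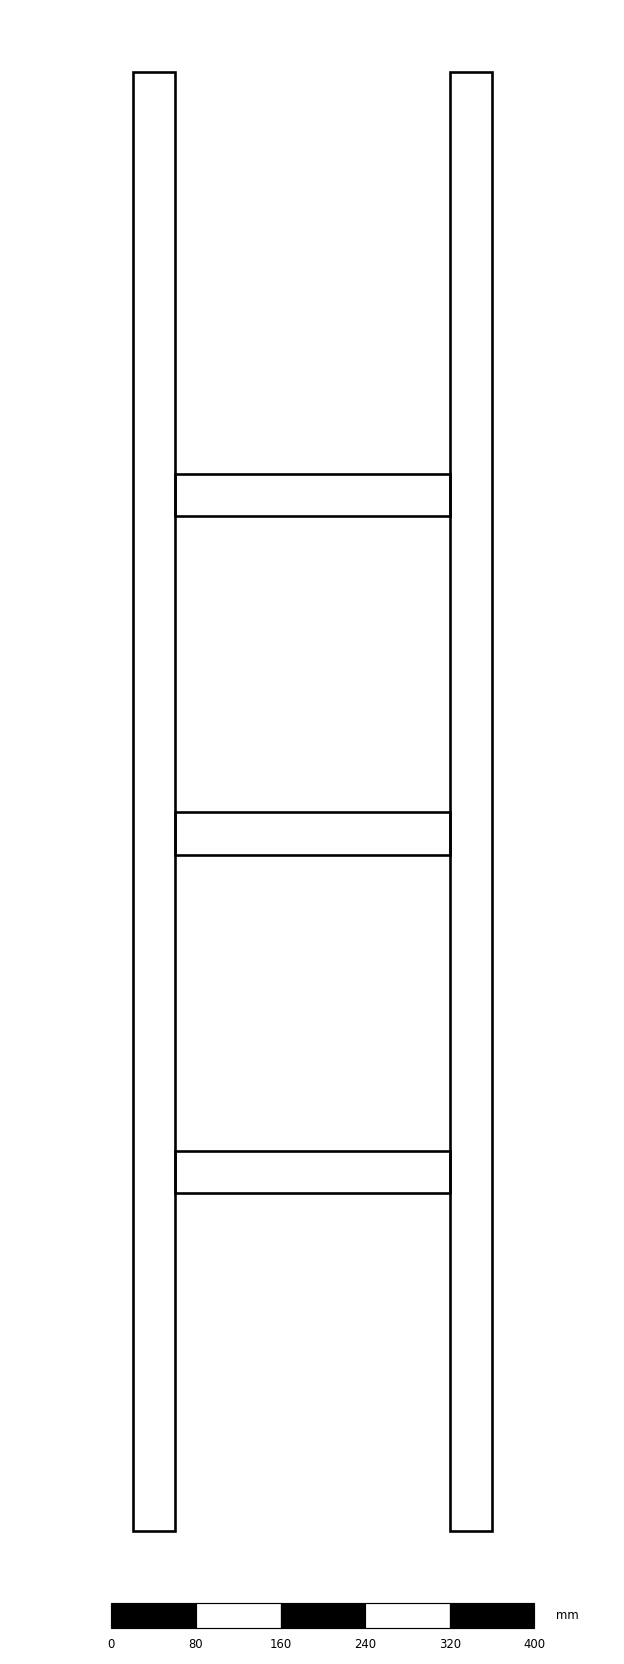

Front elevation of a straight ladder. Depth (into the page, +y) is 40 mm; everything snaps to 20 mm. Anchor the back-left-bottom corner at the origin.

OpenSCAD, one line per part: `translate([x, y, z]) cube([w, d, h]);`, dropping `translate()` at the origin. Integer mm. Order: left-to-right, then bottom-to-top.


cube([40, 40, 1380]);
translate([40, 0, 320]) cube([260, 40, 40]);
translate([40, 0, 640]) cube([260, 40, 40]);
translate([40, 0, 960]) cube([260, 40, 40]);
translate([300, 0, 0]) cube([40, 40, 1380]);
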